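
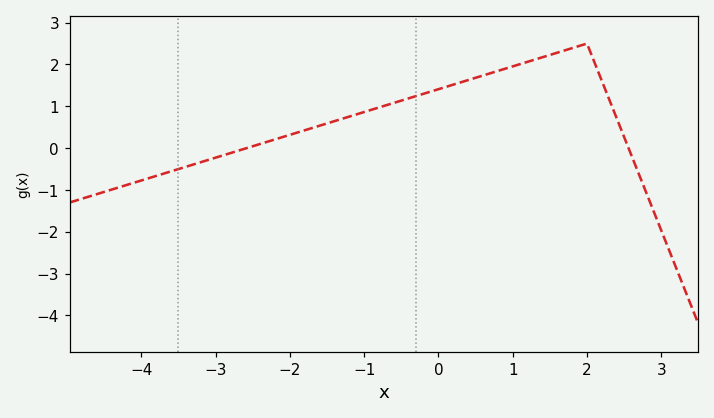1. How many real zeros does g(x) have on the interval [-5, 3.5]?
2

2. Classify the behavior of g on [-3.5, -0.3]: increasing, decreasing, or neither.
increasing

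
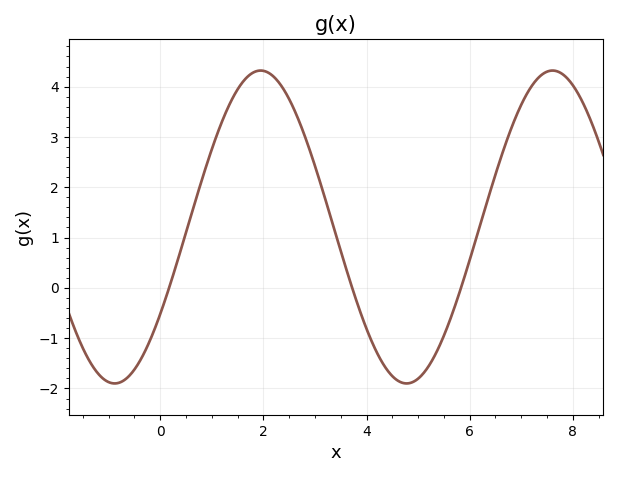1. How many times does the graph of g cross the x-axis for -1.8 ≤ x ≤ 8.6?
3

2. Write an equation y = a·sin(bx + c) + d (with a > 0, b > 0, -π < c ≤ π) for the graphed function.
y = 3.11sin(1.1x - 0.59) + 1.21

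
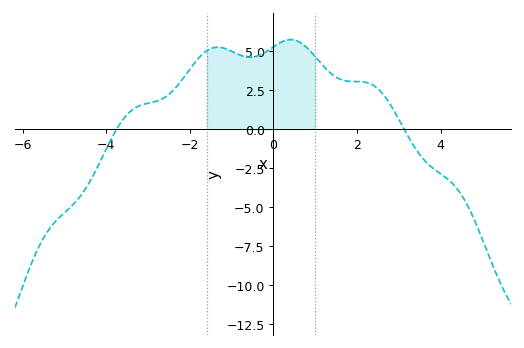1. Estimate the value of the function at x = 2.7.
2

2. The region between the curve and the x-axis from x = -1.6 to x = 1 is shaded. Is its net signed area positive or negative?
positive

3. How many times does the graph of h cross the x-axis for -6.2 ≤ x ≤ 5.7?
2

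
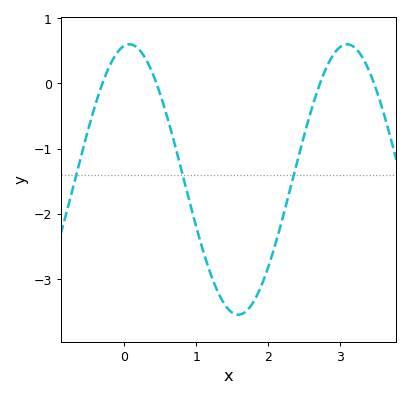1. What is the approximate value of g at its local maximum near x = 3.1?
0.6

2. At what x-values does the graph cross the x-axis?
-0.303, 0.448, 2.72, 3.47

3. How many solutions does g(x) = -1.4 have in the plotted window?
3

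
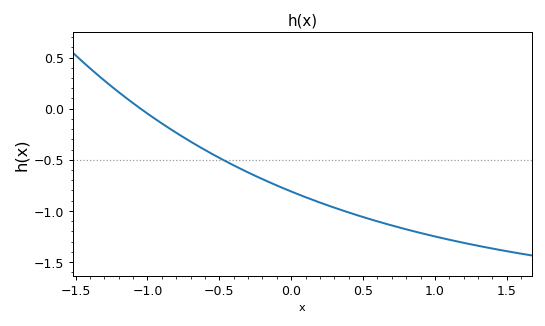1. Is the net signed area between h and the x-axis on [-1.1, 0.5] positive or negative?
negative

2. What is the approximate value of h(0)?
-0.8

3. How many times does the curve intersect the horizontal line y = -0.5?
1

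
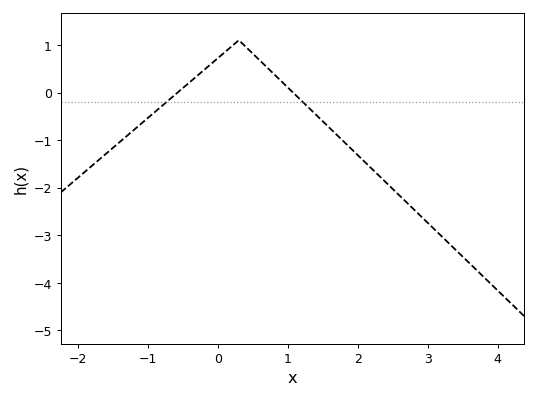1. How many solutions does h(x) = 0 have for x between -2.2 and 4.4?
2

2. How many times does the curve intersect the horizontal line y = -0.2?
2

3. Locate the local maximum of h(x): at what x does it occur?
0.301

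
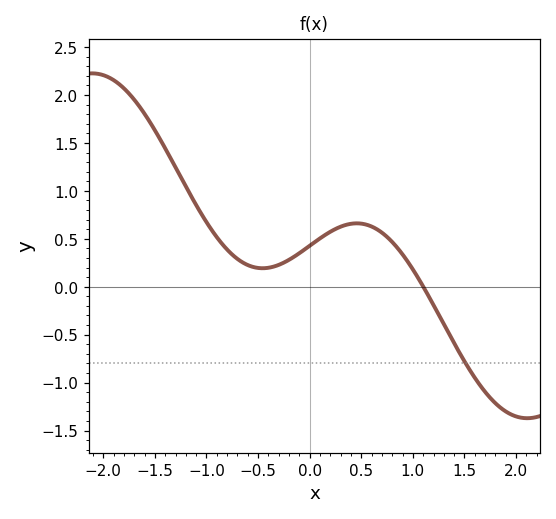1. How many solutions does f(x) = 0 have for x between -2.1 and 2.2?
1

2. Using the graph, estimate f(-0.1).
0.35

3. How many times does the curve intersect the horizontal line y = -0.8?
1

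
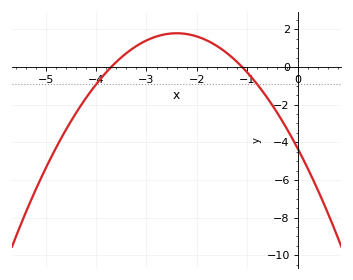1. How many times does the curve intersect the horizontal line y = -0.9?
2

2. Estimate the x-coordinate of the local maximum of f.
-2.4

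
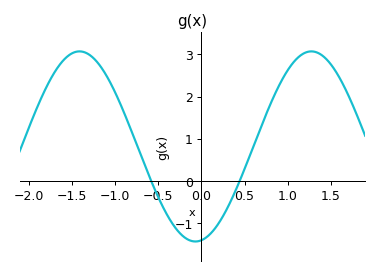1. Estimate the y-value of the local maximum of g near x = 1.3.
3.1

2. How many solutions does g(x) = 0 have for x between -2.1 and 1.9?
2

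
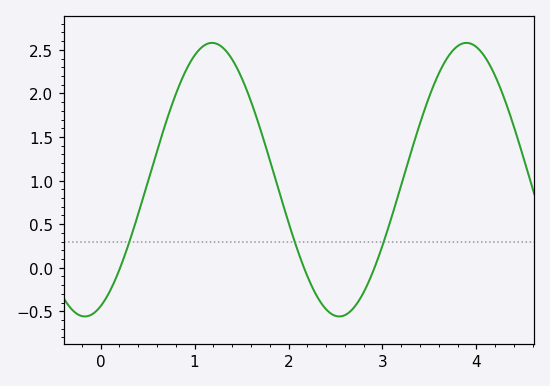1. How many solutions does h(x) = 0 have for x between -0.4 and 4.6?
3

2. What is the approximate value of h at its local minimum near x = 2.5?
-0.56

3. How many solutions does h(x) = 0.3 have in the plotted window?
3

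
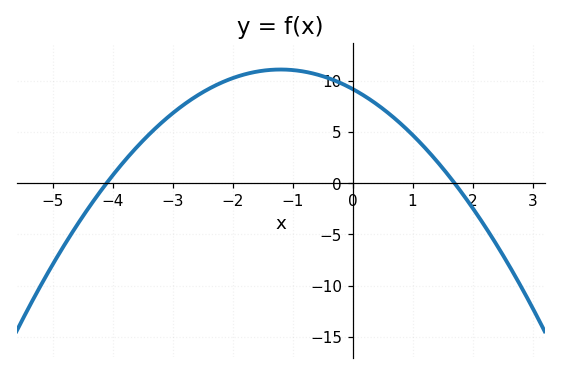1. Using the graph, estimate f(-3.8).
2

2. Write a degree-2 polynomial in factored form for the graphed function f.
y = -1.32(x + 4.1)(x - 1.7)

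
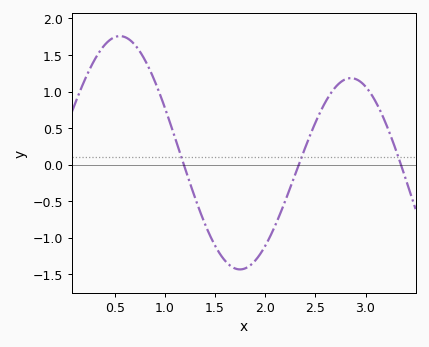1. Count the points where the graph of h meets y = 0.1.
3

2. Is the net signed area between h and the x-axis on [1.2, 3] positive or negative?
negative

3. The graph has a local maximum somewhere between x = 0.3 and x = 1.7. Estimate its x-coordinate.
0.552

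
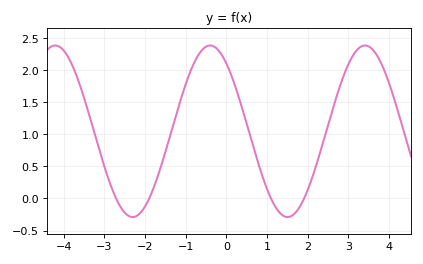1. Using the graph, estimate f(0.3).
1.59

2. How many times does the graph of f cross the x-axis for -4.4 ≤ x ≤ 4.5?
4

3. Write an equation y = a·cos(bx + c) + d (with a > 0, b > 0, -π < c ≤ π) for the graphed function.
y = 1.34cos(1.65x + 0.662) + 1.05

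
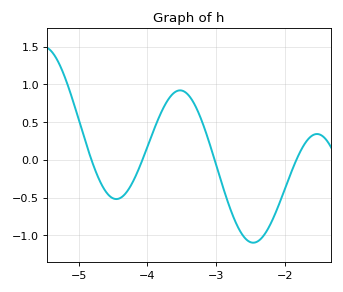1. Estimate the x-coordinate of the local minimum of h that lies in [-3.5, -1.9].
-2.5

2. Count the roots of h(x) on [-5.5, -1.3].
4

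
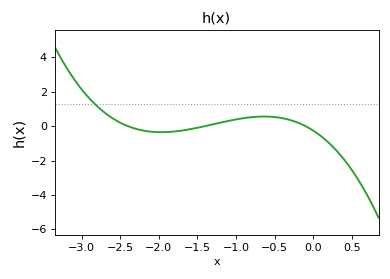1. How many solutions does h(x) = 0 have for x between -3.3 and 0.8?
3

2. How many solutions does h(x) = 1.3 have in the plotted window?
1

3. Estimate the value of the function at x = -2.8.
1.2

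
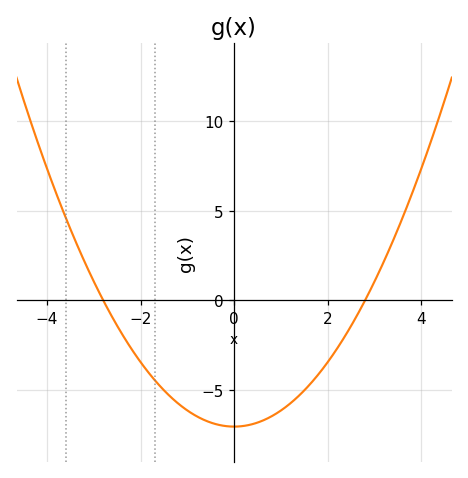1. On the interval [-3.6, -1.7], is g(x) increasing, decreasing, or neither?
decreasing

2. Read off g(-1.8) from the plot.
-4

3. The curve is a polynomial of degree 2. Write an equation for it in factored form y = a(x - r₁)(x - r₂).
y = 0.9(x + 2.8)(x - 2.8)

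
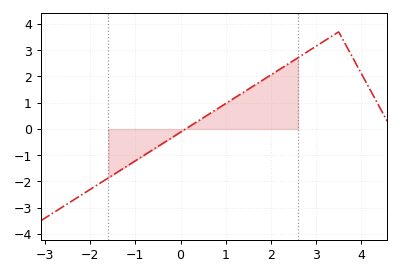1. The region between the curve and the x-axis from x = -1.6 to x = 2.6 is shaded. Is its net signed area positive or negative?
positive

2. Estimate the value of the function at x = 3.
3.15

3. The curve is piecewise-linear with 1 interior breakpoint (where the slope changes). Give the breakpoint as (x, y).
(3.5, 3.7)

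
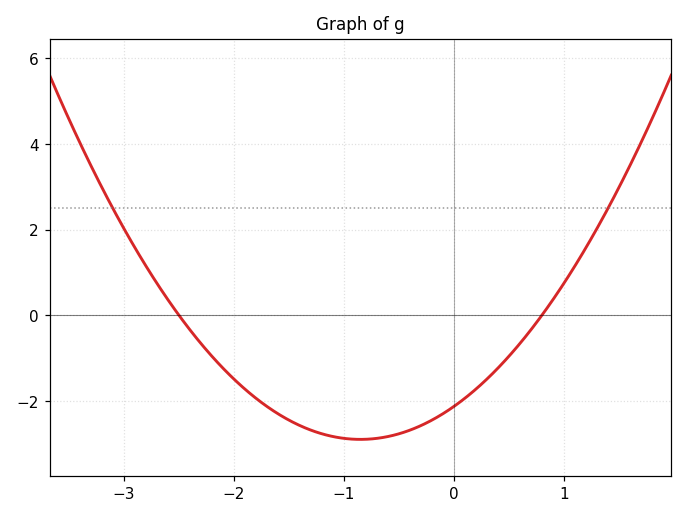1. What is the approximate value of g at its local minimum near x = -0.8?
-2.8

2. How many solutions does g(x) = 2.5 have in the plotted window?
2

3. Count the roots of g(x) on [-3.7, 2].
2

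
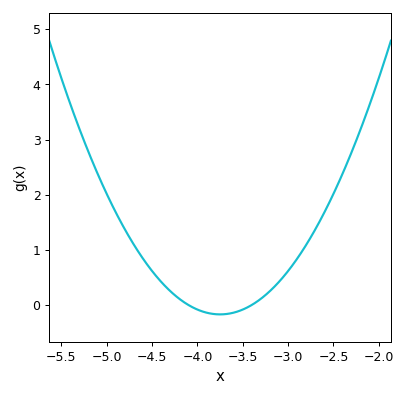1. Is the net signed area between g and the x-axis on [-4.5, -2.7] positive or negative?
positive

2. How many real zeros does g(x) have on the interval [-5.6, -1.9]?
2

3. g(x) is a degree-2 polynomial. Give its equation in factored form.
y = 1.4(x + 4.1)(x + 3.4)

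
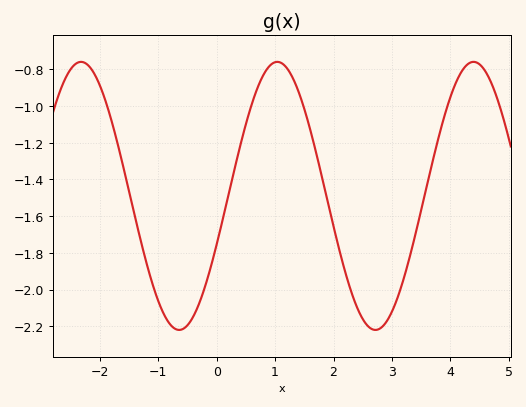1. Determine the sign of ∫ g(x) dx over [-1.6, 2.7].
negative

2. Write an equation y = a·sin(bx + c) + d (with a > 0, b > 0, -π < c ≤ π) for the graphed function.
y = 0.73sin(1.9x - 0.37) - 1.49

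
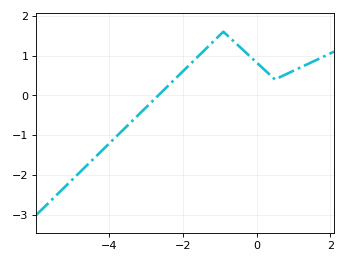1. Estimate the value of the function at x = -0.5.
1.3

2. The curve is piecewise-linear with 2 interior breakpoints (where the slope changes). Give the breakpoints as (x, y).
(-0.9, 1.6); (0.5, 0.4)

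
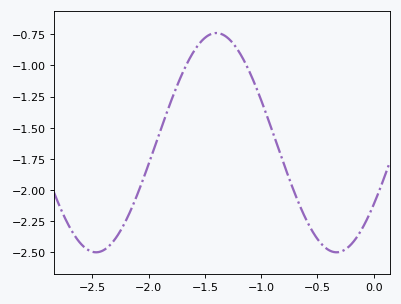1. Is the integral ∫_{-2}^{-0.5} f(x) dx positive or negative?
negative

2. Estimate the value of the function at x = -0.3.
-2.5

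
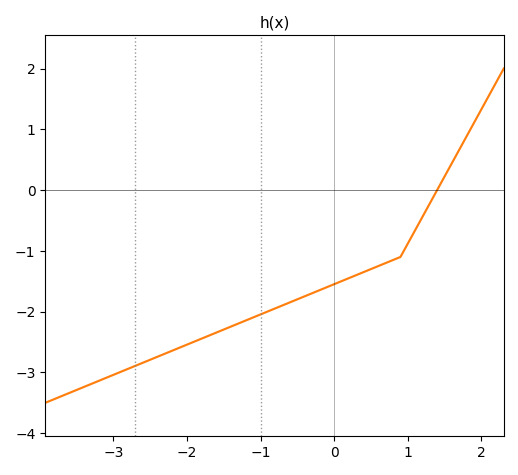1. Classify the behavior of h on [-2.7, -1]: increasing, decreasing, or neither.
increasing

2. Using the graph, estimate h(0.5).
-1.3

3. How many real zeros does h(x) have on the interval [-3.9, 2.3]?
1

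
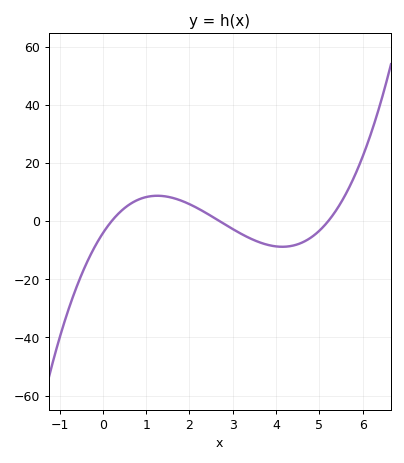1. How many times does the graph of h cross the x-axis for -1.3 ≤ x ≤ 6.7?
3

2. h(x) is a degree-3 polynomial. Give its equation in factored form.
y = 1.46(x - 0.2)(x - 2.7)(x - 5.2)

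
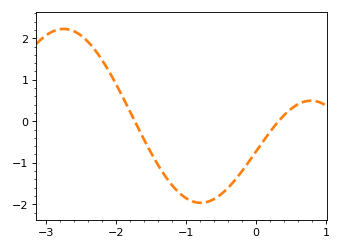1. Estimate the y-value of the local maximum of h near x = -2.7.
2.23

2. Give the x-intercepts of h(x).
-1.73, 0.324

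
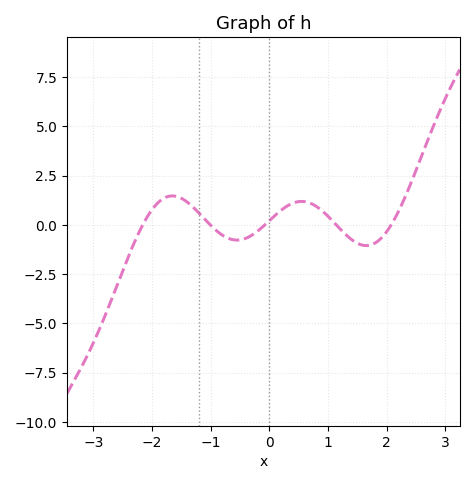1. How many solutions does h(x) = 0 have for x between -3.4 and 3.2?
5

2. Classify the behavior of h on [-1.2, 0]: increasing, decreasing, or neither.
neither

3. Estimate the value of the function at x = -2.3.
-0.881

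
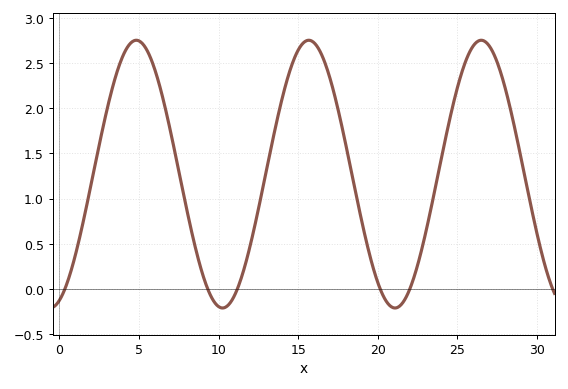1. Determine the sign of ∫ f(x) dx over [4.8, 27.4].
positive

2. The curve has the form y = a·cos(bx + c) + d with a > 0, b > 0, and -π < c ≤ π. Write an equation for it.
y = 1.48cos(0.58x - 2.8) + 1.27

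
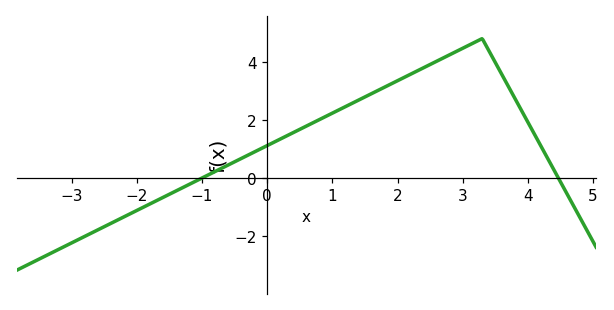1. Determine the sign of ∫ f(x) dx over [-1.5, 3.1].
positive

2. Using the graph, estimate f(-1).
-0.013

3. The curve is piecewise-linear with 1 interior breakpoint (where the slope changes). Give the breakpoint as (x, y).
(3.3, 4.8)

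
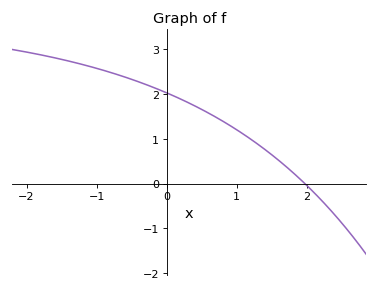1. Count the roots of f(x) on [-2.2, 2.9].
1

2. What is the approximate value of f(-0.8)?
2.49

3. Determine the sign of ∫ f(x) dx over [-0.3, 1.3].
positive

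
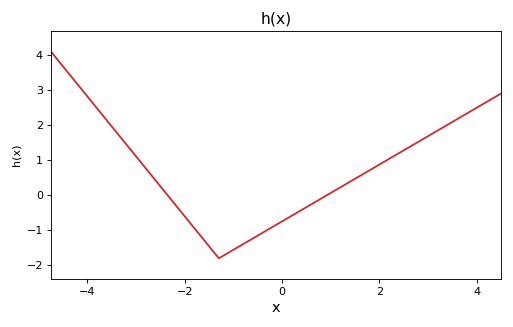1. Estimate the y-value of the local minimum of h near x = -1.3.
-1.8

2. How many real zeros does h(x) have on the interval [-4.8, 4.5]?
2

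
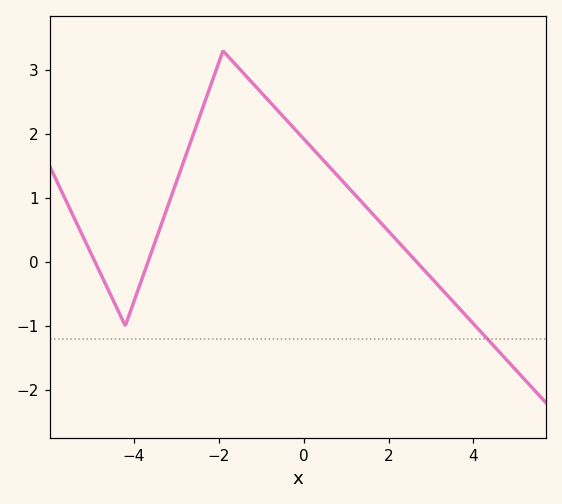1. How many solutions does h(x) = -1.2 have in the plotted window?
1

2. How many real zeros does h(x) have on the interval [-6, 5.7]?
3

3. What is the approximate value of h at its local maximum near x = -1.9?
3.3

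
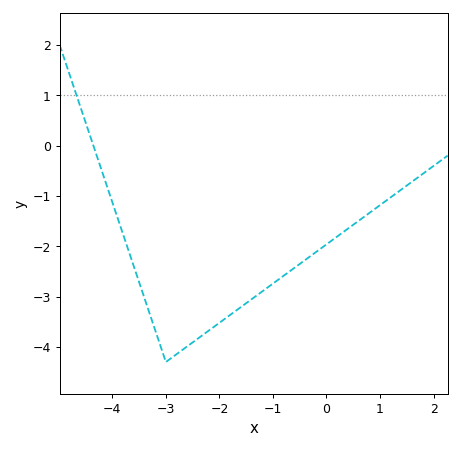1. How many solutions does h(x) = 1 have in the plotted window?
1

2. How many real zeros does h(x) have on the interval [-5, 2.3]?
1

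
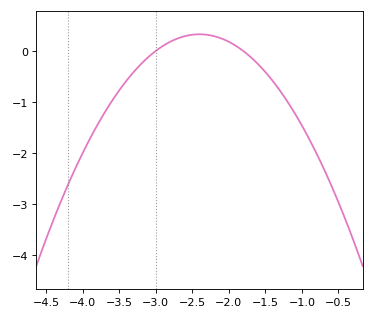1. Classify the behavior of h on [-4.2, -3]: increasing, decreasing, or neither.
increasing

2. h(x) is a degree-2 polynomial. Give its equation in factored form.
y = -0.91(x + 3)(x + 1.8)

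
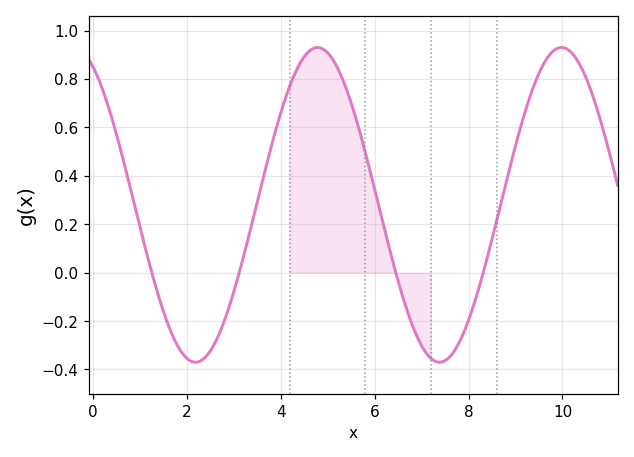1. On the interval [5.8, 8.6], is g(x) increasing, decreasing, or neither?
neither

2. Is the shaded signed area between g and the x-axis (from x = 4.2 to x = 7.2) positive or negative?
positive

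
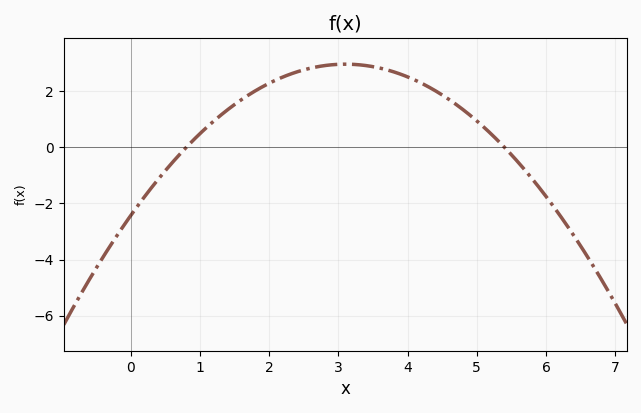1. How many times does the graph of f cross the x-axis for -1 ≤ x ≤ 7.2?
2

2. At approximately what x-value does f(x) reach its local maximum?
3.1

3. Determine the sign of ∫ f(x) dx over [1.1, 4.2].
positive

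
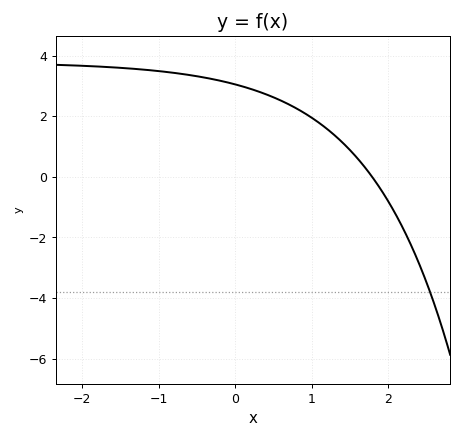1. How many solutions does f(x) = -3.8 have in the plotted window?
1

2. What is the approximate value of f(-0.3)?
3.2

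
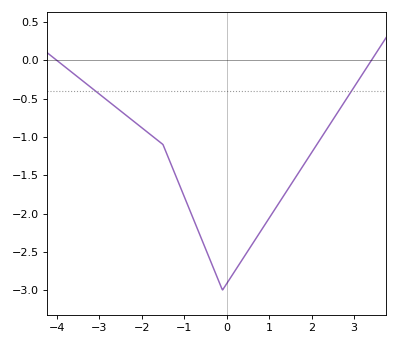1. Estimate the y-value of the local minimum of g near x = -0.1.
-3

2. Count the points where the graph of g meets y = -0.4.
2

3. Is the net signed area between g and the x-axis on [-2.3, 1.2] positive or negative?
negative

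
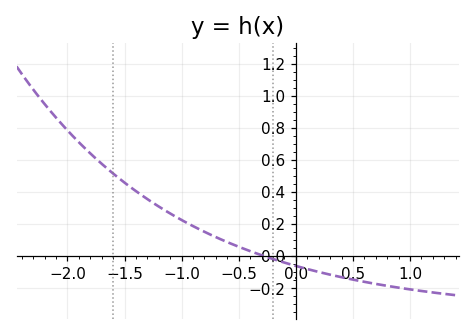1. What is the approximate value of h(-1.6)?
0.52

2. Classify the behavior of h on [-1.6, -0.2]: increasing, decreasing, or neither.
decreasing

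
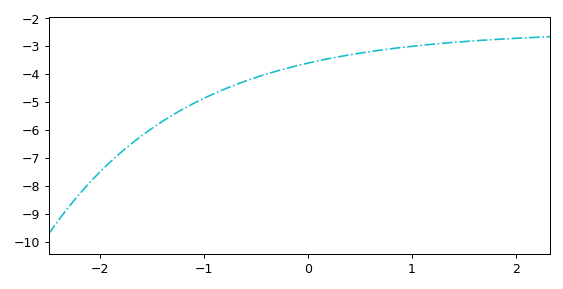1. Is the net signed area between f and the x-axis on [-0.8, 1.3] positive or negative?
negative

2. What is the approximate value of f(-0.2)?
-3.8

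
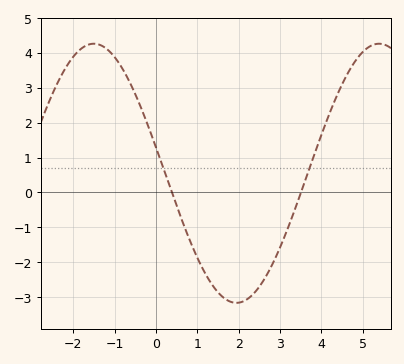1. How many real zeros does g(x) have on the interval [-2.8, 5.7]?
2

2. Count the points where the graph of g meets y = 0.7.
2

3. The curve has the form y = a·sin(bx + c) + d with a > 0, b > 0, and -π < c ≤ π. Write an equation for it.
y = 3.71sin(0.91x + 2.94) + 0.55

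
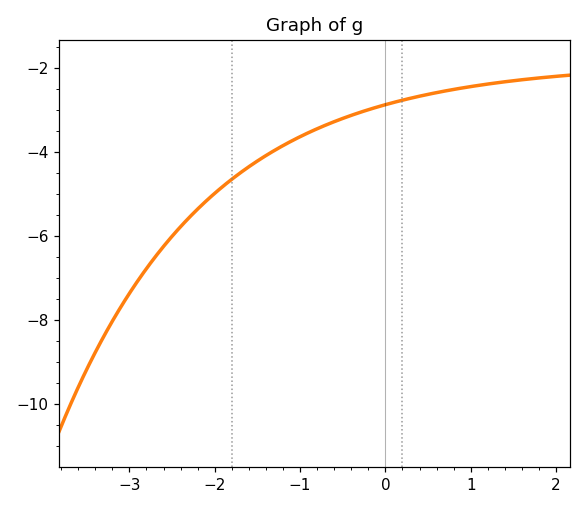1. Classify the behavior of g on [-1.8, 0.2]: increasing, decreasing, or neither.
increasing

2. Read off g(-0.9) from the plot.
-3.6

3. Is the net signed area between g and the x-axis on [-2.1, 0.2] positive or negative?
negative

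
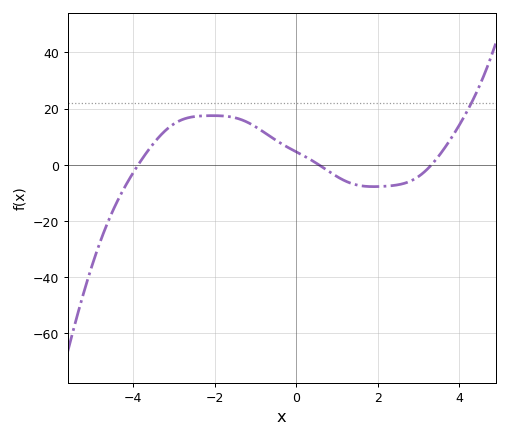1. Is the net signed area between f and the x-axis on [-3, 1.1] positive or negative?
positive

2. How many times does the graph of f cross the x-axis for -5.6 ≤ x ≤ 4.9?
3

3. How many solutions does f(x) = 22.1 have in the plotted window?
1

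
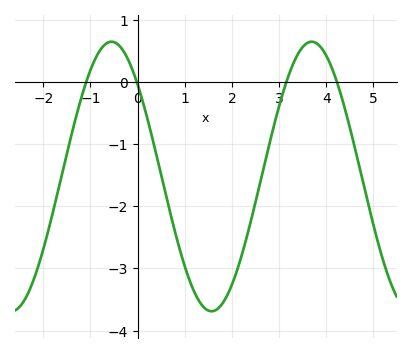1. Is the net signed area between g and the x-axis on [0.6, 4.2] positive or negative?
negative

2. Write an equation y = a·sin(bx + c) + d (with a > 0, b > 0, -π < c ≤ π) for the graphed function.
y = 2.17sin(1.48x + 2.39) - 1.52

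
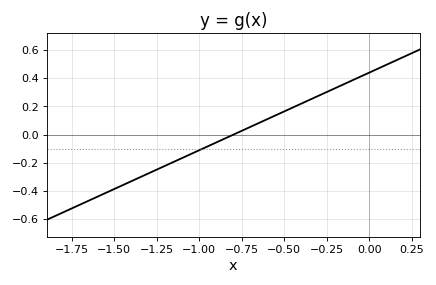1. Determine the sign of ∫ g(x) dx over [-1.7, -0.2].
negative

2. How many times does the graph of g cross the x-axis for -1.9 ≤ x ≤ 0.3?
1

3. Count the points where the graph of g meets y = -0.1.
1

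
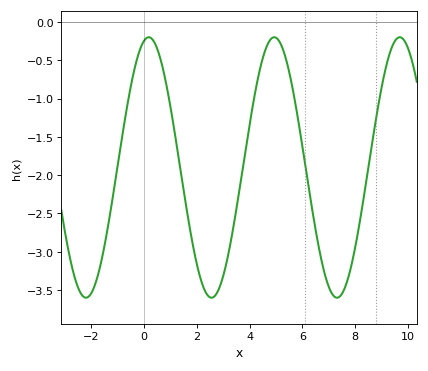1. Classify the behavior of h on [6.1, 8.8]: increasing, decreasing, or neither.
neither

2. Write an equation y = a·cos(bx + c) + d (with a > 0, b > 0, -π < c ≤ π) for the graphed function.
y = 1.7cos(1.32x - 0.23) - 1.9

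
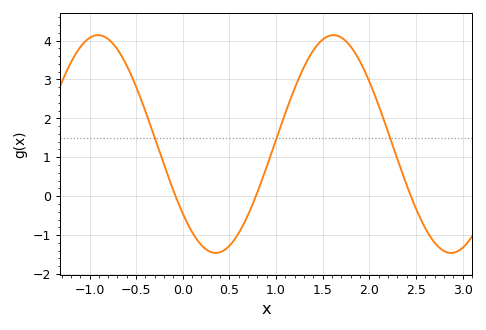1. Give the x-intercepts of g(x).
-0.077, 0.784, 2.45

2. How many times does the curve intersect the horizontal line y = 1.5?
3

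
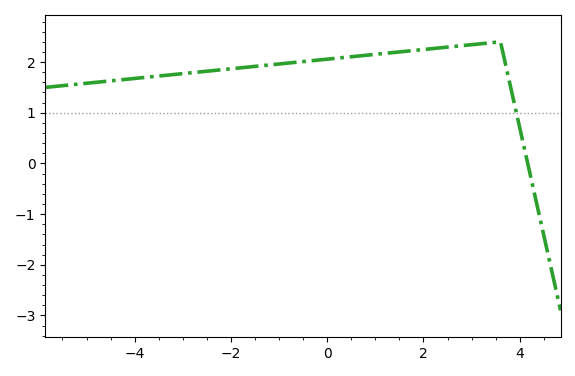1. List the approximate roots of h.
4.17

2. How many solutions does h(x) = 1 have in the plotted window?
1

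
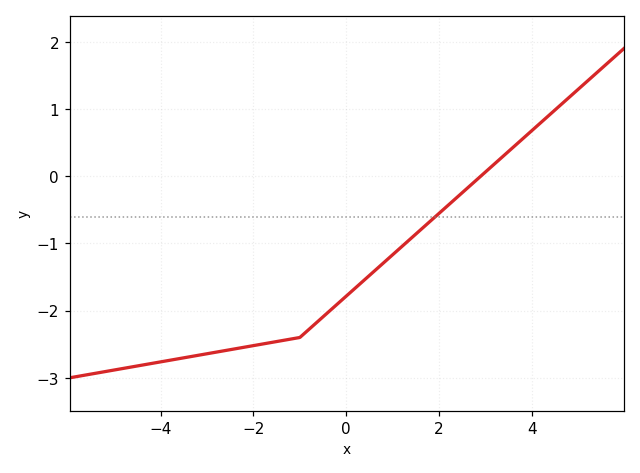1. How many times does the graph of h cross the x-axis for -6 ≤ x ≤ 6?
1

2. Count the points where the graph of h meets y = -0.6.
1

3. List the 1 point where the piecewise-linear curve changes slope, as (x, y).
(-1, -2.4)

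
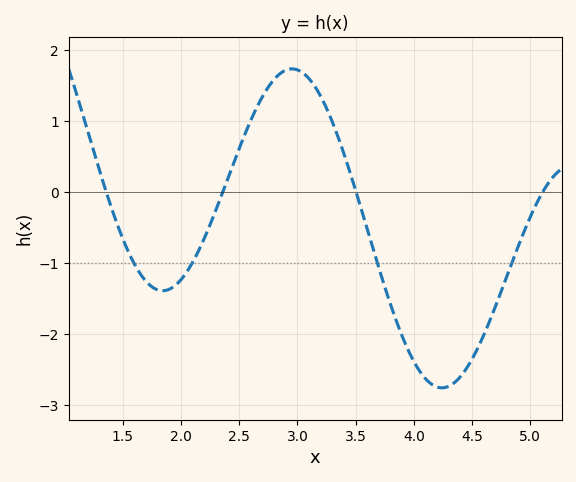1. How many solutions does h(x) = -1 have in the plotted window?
4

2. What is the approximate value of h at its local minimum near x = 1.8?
-1.39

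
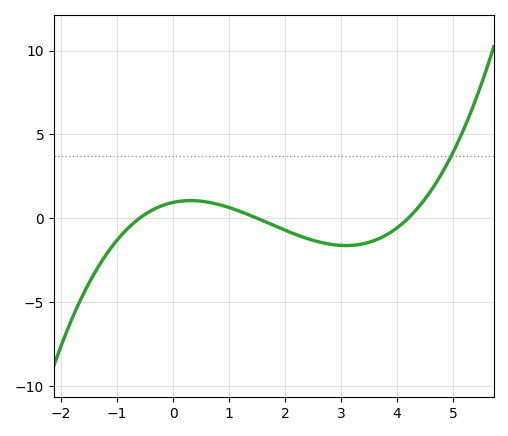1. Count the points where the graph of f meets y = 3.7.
1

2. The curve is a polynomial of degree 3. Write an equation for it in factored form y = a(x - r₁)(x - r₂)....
y = 0.25(x + 0.6)(x - 1.5)(x - 4.2)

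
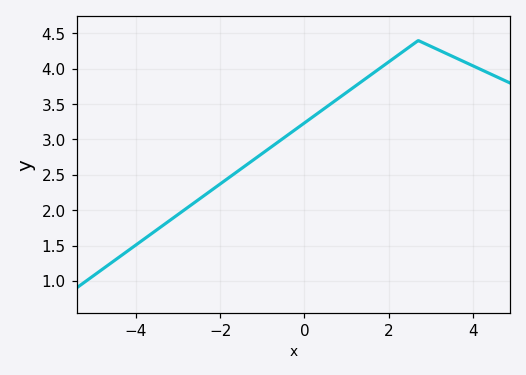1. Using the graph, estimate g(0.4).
3.4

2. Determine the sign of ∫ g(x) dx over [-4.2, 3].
positive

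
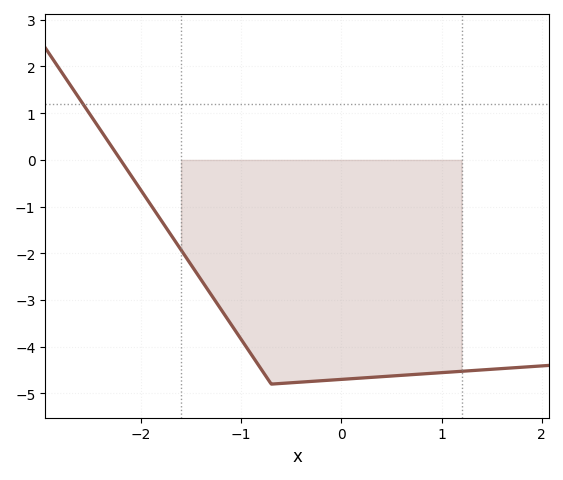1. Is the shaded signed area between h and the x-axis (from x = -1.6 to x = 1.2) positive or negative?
negative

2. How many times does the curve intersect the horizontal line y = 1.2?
1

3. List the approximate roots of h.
-2.2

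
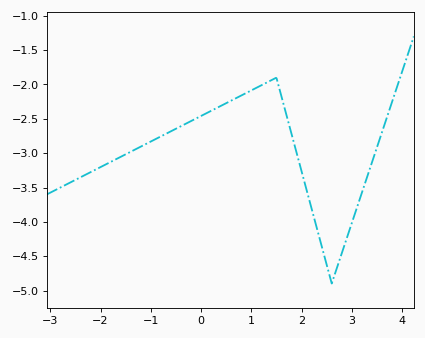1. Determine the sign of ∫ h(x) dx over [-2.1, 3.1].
negative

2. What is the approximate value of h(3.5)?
-2.9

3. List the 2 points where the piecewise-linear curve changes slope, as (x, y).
(1.5, -1.9); (2.6, -4.9)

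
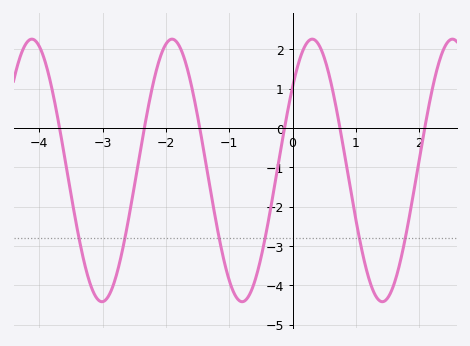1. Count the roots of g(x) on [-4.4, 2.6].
6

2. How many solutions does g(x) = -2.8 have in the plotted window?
6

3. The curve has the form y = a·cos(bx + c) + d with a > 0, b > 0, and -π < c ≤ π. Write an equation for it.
y = 3.34cos(2.8x - 0.88) - 1.08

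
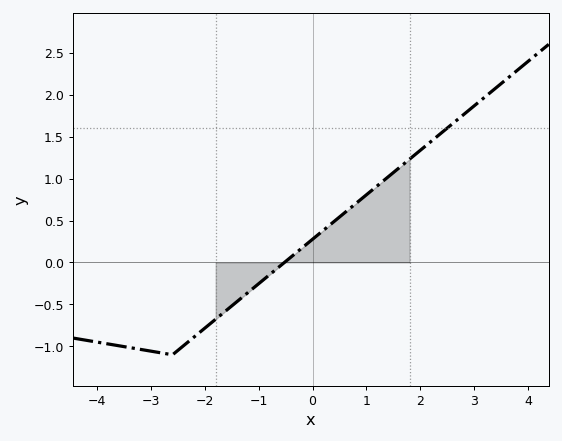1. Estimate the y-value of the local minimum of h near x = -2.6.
-1.1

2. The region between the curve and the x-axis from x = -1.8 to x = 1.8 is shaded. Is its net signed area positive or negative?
positive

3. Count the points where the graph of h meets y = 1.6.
1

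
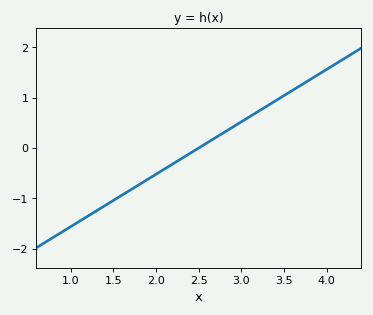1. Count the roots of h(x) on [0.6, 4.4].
1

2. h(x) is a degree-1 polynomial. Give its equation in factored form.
y = 1.04(x - 2.5)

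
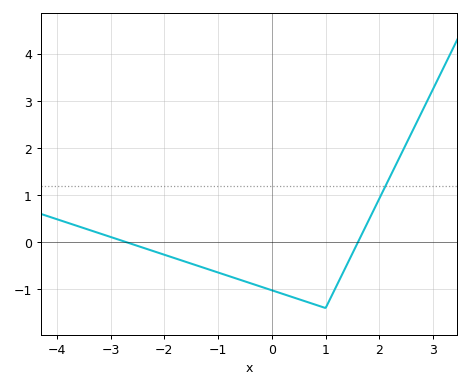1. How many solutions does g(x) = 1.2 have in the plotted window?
1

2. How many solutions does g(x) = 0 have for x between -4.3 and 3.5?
2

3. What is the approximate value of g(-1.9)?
-0.3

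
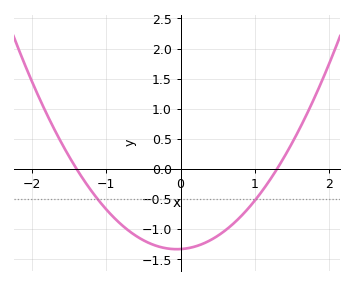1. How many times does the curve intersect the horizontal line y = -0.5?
2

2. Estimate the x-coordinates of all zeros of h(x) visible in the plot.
-1.4, 1.3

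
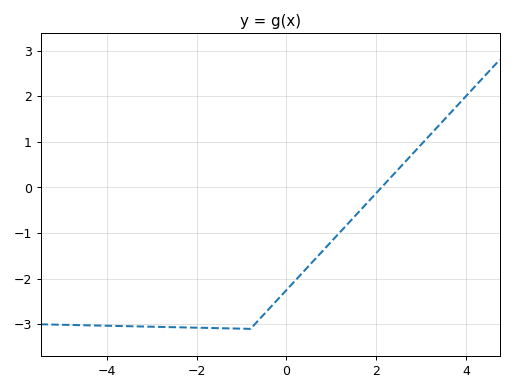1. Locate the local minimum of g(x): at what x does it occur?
-0.802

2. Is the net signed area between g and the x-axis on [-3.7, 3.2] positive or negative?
negative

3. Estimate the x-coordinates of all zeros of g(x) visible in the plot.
2.11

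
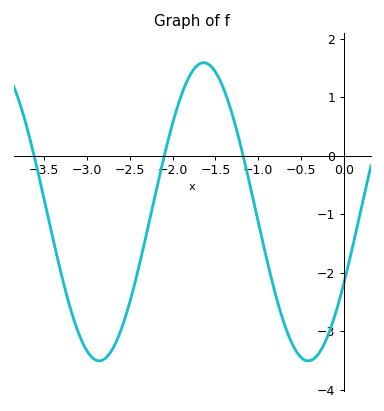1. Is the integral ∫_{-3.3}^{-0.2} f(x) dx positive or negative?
negative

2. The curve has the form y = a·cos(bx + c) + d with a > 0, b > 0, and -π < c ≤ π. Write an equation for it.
y = 2.55cos(2.6x - 2.1) - 0.96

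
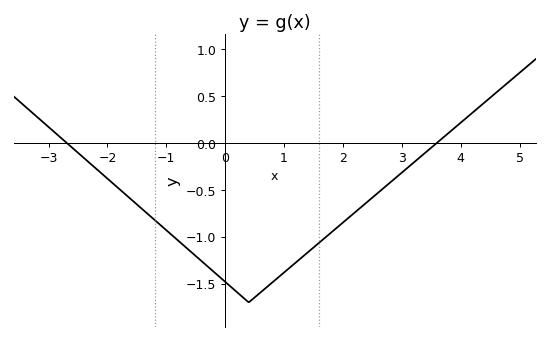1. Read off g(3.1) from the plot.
-0.25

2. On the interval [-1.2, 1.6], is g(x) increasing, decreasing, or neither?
neither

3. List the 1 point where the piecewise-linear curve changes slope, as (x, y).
(0.4, -1.7)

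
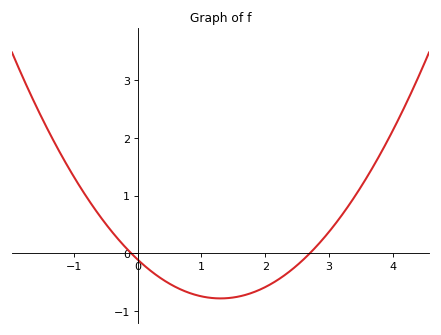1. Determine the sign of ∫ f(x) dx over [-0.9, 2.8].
negative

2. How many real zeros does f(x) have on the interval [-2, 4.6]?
2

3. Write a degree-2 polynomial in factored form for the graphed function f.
y = 0.4(x + 0.1)(x - 2.7)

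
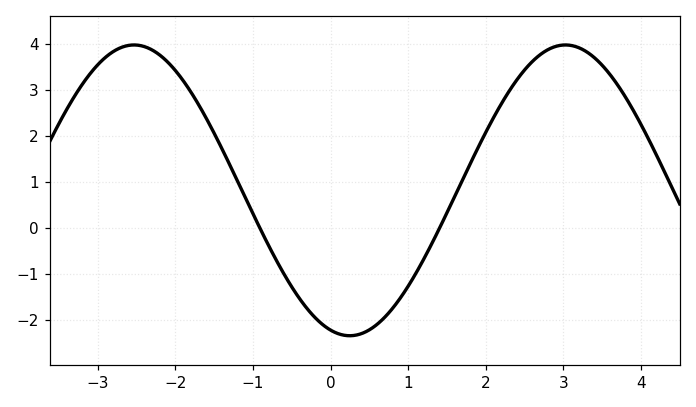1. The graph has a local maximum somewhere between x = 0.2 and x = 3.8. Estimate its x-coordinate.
3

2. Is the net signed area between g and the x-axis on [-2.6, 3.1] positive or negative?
positive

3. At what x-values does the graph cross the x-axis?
-1, 1.4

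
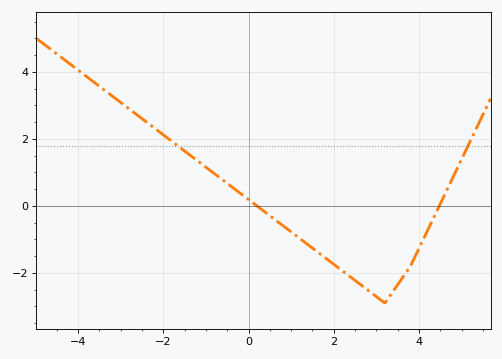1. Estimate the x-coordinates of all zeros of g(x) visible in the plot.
0.196, 4.48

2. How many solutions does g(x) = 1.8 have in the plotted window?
2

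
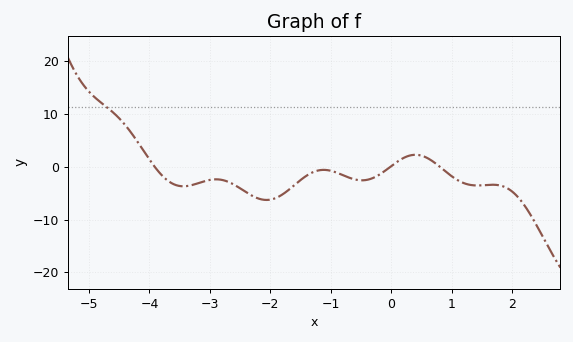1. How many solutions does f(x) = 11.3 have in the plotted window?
1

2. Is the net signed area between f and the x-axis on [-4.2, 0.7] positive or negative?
negative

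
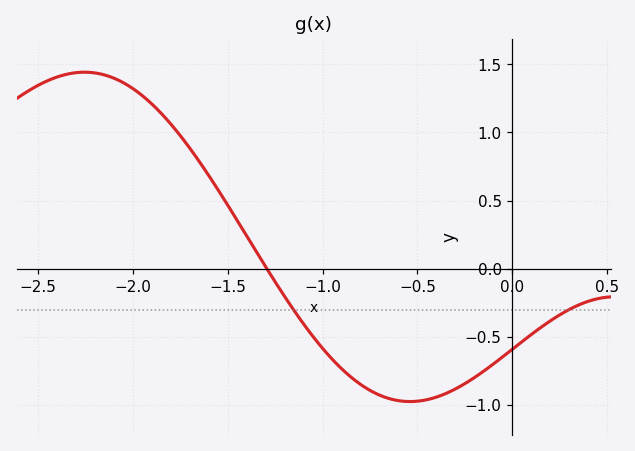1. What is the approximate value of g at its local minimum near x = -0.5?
-0.974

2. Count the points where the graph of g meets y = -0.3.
2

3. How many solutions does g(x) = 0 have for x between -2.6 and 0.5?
1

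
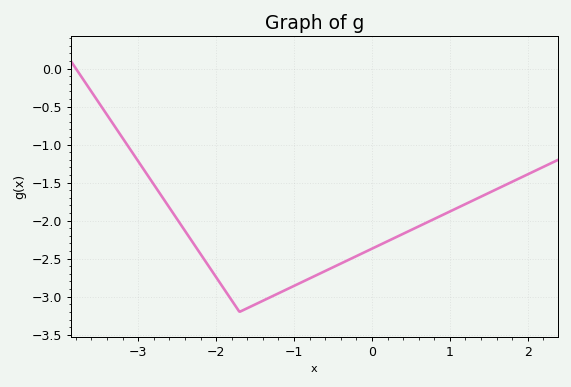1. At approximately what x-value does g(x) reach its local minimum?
-1.7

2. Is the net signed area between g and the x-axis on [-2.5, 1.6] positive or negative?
negative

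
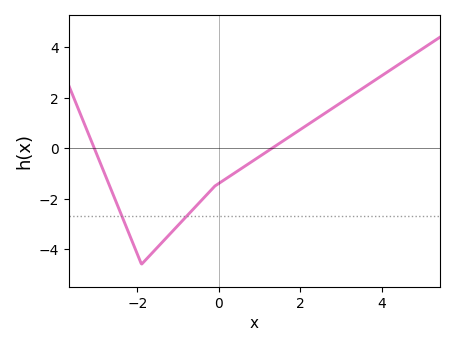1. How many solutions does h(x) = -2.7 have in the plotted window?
2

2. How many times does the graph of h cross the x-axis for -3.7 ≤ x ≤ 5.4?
2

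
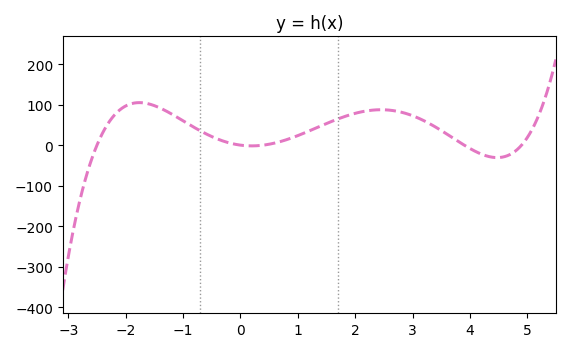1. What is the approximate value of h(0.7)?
10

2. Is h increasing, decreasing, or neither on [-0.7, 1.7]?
neither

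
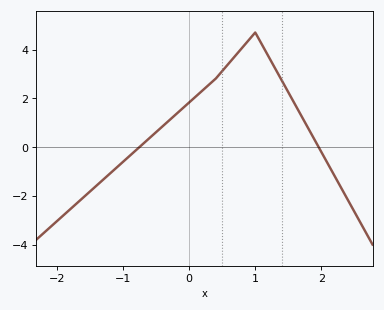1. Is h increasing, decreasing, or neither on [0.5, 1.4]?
neither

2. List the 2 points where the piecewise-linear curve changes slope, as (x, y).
(0.4, 2.8); (1, 4.7)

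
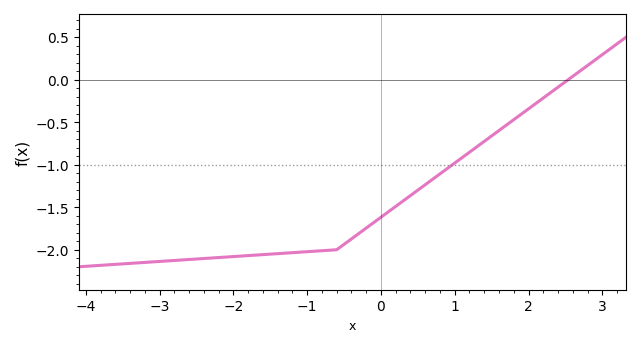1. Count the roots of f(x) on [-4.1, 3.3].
1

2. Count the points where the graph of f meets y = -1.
1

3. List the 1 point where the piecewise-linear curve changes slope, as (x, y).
(-0.6, -2)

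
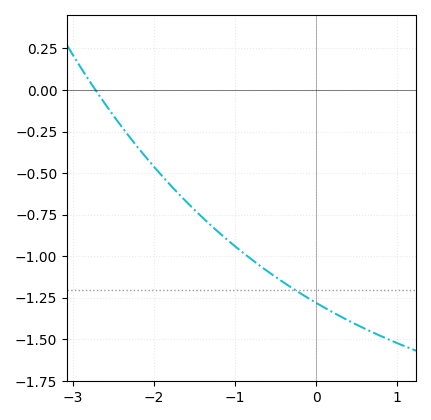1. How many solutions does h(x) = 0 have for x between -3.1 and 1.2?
1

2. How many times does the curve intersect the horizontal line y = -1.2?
1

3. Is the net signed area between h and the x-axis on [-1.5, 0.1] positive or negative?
negative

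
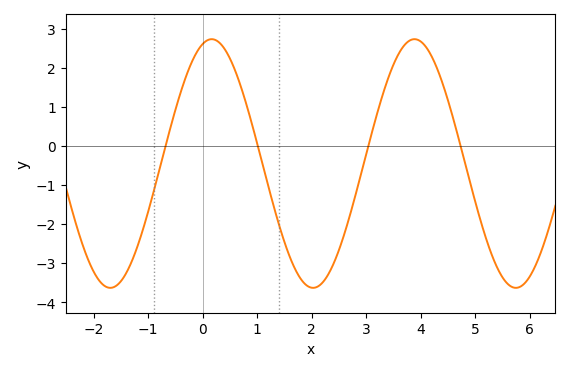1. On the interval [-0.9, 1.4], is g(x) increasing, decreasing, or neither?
neither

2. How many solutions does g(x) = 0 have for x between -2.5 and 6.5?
4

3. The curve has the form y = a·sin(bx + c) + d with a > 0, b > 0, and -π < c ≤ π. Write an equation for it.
y = 3.18sin(1.7x + 1.3) - 0.45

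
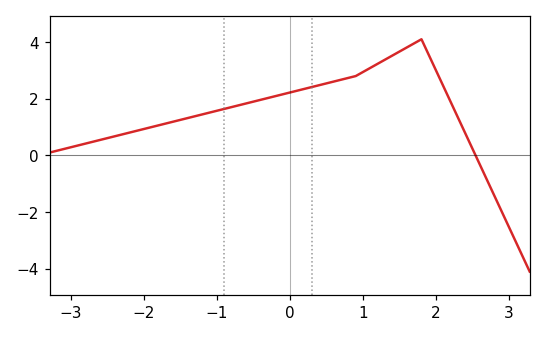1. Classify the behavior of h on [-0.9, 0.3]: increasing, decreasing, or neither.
increasing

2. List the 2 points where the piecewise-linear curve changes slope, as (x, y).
(0.9, 2.8); (1.8, 4.1)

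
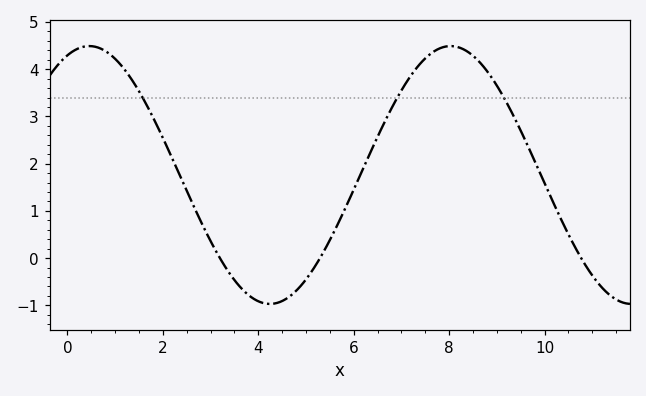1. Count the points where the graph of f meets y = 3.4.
3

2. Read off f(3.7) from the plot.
-0.696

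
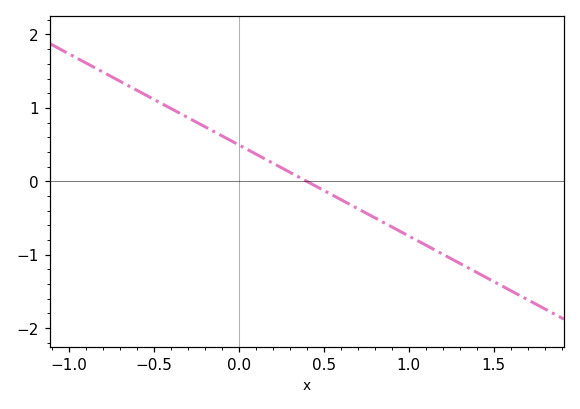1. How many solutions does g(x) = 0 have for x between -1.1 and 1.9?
1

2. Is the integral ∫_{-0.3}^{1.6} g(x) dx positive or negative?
negative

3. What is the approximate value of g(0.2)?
0.2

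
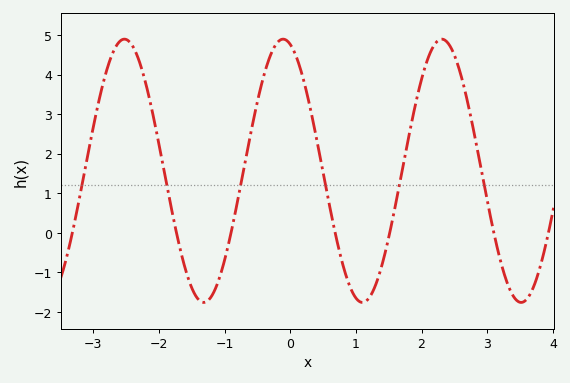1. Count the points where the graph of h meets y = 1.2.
6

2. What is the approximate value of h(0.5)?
1.5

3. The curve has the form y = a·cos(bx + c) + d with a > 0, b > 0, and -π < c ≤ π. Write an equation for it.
y = 3.33cos(2.6x + 0.28) + 1.57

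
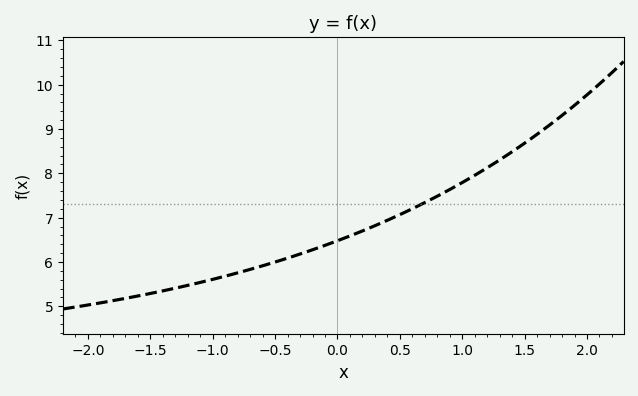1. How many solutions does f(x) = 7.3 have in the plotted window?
1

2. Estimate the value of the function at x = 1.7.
9.09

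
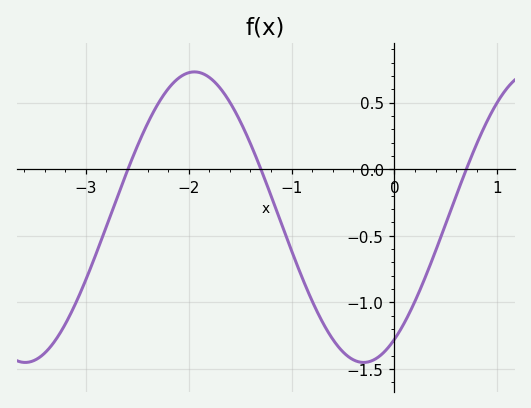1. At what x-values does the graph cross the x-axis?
-2.6, -1.3, 0.7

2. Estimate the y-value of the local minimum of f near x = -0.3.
-1.45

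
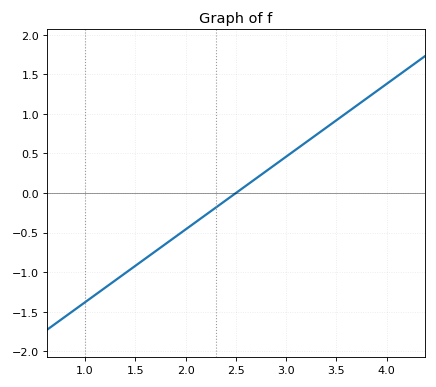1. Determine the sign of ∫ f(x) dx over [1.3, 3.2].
negative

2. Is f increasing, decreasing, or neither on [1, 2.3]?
increasing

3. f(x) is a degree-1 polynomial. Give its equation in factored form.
y = 0.92(x - 2.5)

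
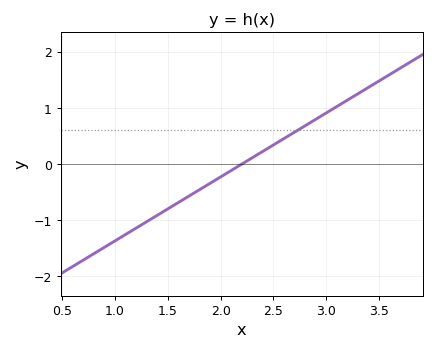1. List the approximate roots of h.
2.2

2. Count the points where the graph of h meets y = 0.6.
1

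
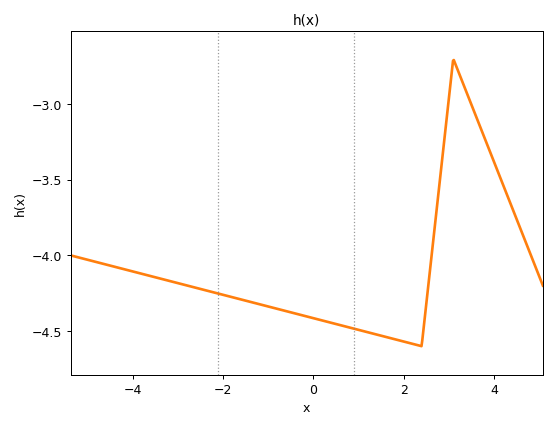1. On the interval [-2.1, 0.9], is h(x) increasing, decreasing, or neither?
decreasing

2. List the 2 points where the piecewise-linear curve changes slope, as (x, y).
(2.4, -4.6); (3.1, -2.7)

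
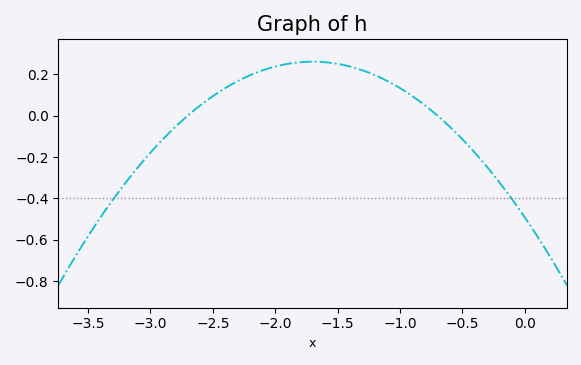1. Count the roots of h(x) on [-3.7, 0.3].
2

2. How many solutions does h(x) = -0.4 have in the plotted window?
2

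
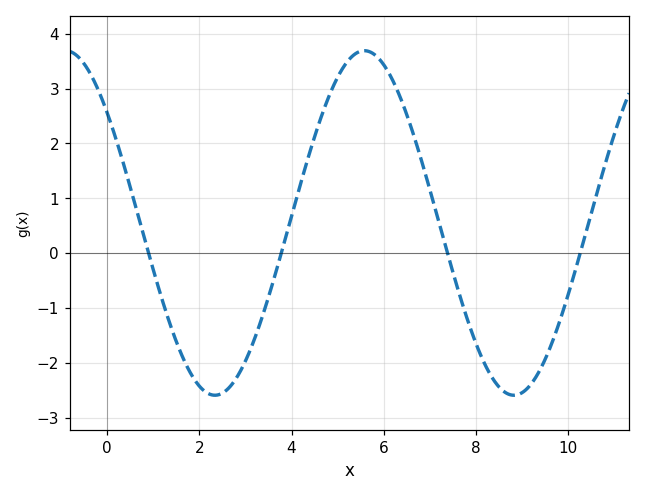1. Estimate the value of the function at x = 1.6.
-1.8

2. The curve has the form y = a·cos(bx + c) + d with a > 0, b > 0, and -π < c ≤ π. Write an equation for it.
y = 3.14cos(0.97x + 0.87) + 0.55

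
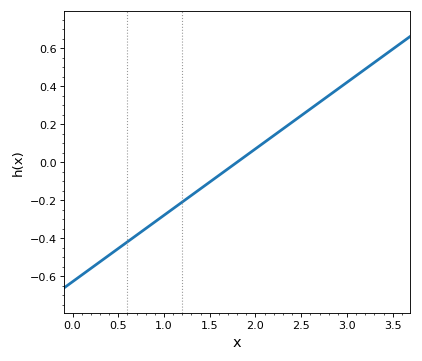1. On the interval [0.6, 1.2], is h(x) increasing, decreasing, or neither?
increasing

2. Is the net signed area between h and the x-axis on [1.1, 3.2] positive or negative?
positive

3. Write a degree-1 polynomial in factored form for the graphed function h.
y = 0.35(x - 1.8)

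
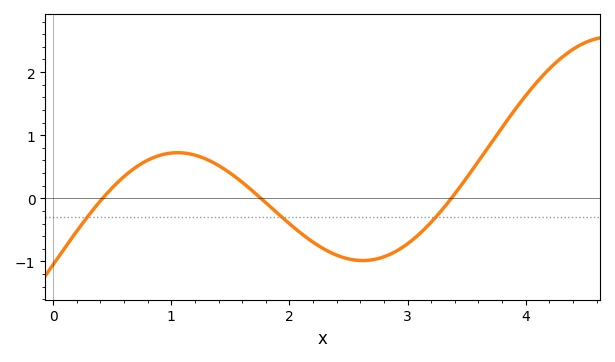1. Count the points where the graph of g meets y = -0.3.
3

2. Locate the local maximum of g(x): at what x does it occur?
1.1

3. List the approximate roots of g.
0.4, 1.8, 3.4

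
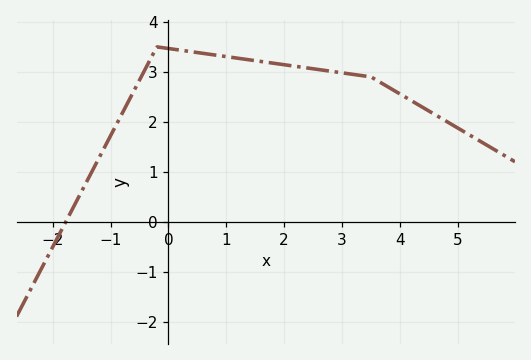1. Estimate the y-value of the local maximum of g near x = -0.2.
3.5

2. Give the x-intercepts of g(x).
-1.8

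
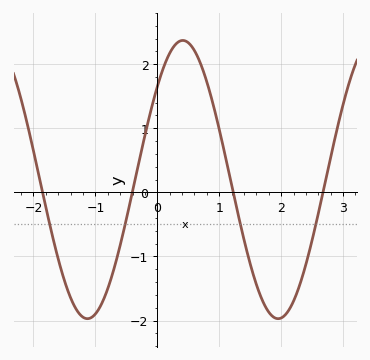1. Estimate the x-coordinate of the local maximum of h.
0.41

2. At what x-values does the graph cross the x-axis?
-1.85, -0.404, 1.23, 2.68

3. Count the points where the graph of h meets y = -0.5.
4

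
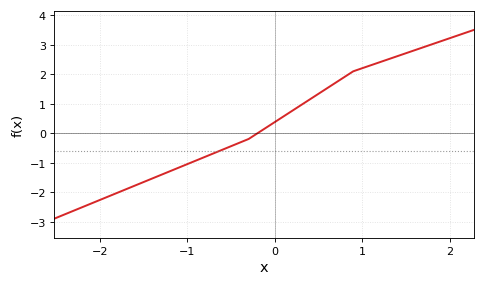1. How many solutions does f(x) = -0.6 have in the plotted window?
1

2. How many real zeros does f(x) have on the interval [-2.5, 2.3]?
1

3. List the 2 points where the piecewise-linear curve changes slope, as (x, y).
(-0.3, -0.2); (0.9, 2.1)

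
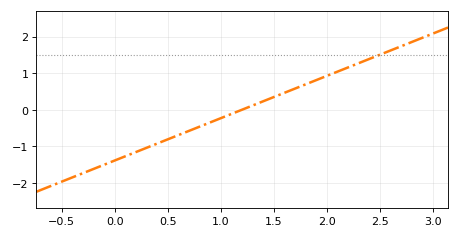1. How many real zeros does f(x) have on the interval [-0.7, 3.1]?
1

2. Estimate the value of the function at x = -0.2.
-1.6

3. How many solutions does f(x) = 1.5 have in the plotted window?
1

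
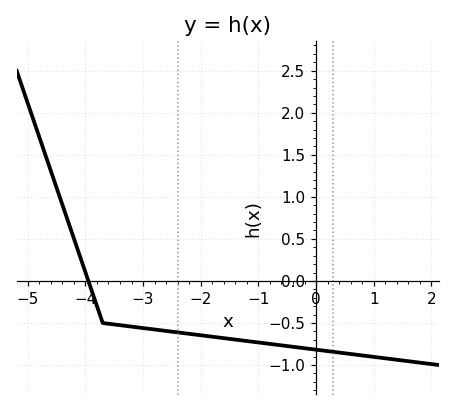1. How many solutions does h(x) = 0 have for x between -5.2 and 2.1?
1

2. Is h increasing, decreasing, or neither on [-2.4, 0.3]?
decreasing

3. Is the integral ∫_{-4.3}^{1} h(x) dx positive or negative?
negative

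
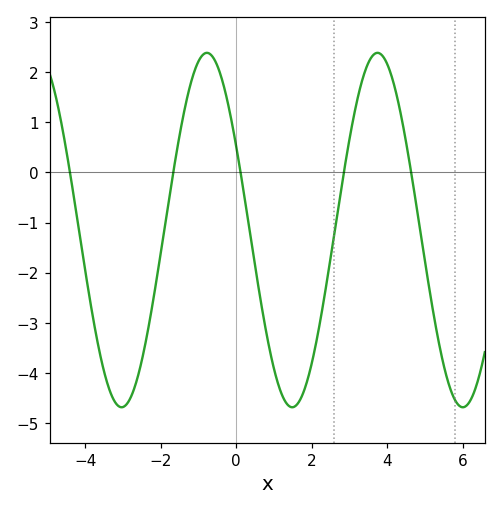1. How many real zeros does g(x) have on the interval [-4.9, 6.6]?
5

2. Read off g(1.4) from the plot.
-4.7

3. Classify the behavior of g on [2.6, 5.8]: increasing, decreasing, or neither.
neither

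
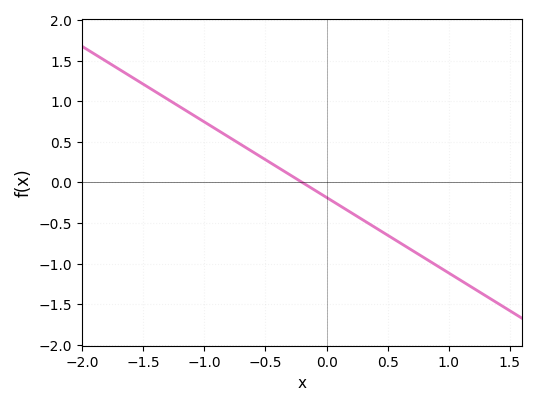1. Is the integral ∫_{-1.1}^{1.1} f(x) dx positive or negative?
negative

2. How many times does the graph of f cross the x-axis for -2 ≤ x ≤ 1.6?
1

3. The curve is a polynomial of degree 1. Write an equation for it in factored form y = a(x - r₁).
y = -0.93(x + 0.2)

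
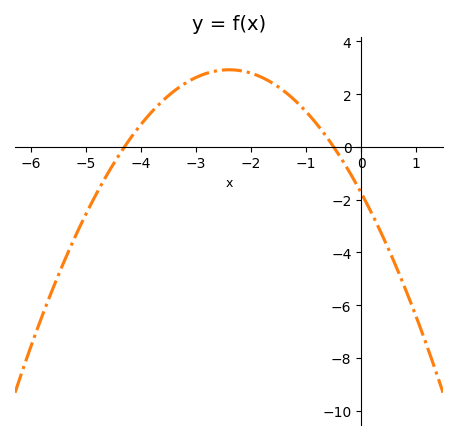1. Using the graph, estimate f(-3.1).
2.6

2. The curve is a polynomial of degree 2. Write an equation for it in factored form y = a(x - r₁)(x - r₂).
y = -0.81(x + 4.3)(x + 0.5)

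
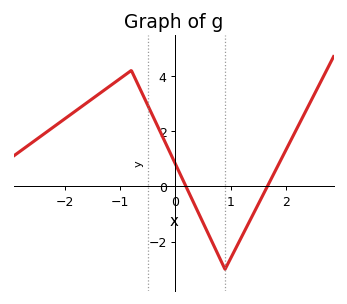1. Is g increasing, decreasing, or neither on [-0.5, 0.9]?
decreasing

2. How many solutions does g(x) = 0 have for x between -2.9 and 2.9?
2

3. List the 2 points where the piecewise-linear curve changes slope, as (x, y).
(-0.8, 4.2); (0.9, -3)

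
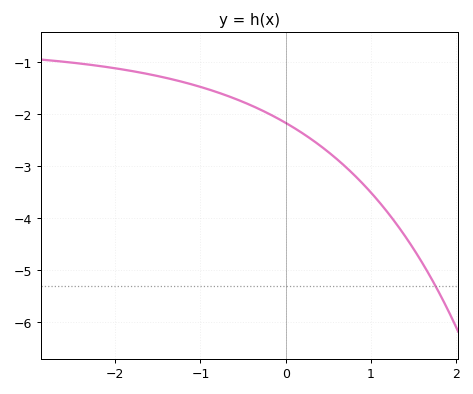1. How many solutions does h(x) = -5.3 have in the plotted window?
1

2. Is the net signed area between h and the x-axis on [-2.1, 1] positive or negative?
negative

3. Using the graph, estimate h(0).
-2.2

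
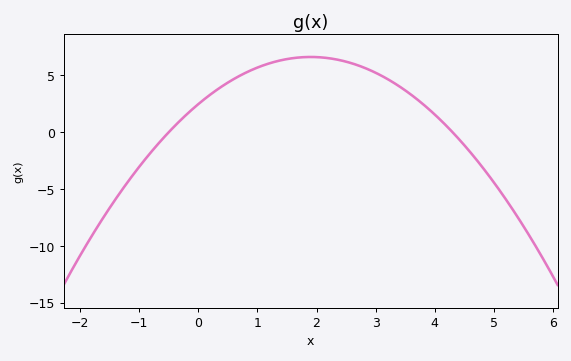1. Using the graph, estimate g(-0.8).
-1.76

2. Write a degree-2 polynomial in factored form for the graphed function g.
y = -1.15(x + 0.5)(x - 4.3)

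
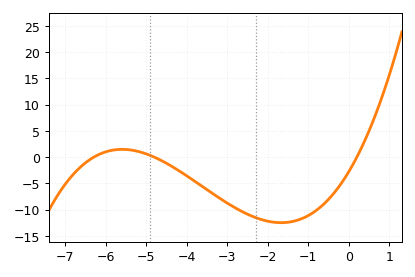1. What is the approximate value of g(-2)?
-12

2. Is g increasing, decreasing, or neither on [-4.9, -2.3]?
decreasing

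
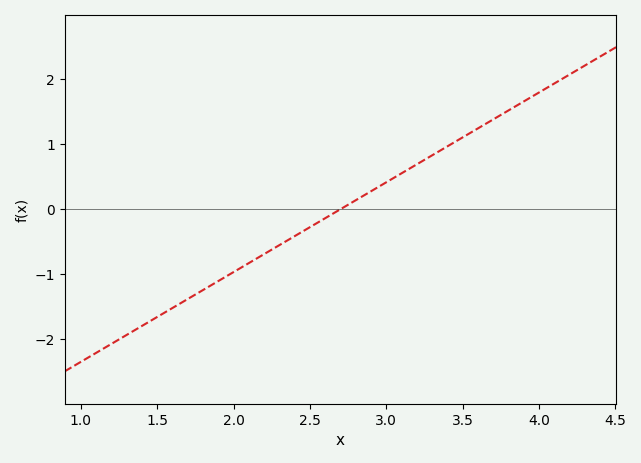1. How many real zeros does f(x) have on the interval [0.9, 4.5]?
1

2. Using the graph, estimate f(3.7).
1.38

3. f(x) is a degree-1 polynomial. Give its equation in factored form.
y = 1.38(x - 2.7)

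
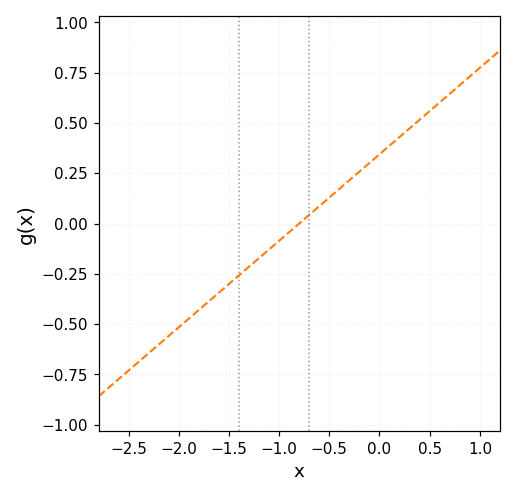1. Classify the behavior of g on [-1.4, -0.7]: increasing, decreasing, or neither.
increasing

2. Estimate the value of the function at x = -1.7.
-0.38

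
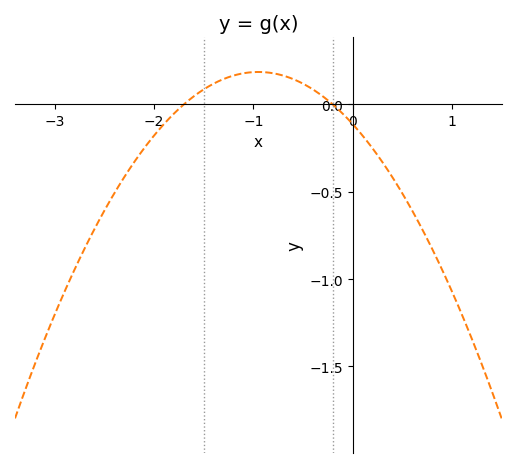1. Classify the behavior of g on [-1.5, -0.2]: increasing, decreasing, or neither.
neither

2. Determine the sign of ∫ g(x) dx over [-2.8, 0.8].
negative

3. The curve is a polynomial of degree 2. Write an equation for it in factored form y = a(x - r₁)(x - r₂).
y = -0.33(x + 1.7)(x + 0.2)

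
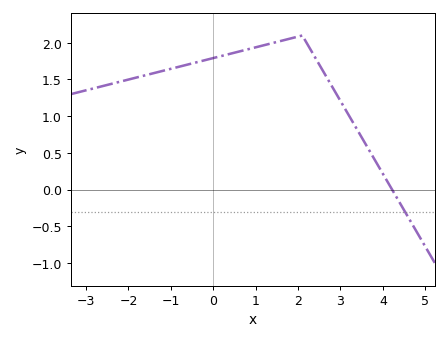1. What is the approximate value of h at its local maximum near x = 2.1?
2.1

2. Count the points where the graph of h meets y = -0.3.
1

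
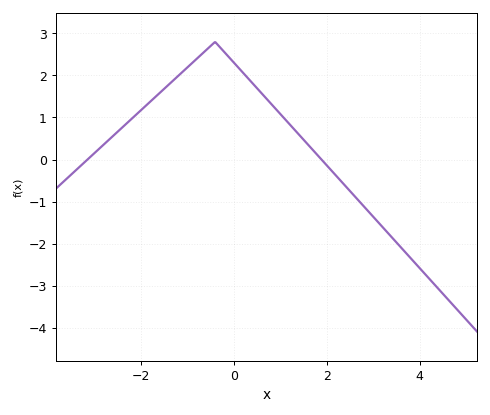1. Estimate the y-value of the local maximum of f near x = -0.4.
2.8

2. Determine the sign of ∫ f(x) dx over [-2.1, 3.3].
positive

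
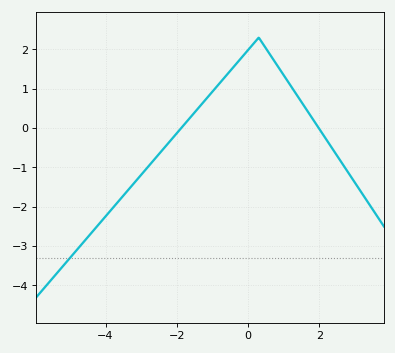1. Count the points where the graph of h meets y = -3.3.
1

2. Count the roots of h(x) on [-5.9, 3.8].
2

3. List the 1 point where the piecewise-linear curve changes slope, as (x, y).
(0.3, 2.3)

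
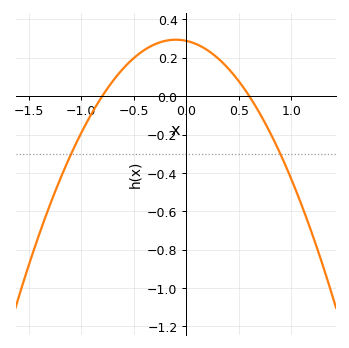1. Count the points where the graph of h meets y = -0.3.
2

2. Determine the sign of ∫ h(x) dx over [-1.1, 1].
positive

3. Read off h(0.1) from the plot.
0.27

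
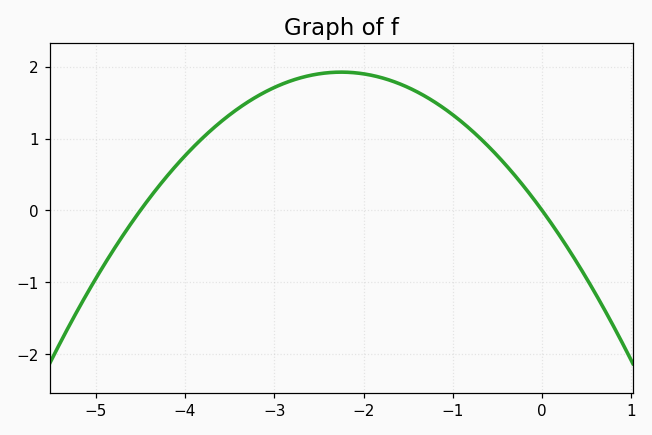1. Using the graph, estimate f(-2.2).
1.9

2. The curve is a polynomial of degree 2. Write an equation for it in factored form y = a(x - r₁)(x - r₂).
y = -0.38(x + 4.5)(x - 0)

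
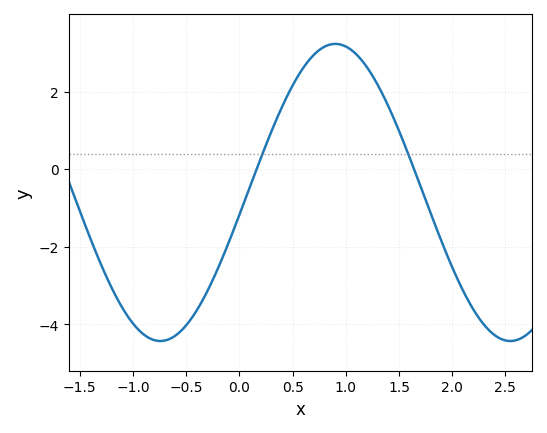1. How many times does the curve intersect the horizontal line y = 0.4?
2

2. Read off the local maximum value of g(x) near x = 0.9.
3.23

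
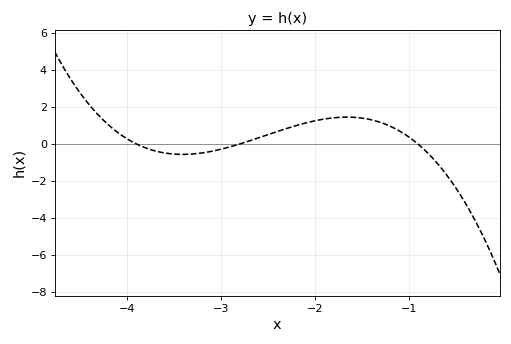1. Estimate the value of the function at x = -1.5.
1.4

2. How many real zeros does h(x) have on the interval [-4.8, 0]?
3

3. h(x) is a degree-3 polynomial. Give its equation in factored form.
y = -0.75(x + 3.9)(x + 2.8)(x + 0.9)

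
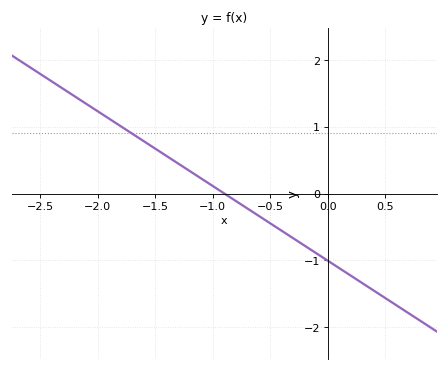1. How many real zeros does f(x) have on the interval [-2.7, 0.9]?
1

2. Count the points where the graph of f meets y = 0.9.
1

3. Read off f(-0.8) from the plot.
-0.112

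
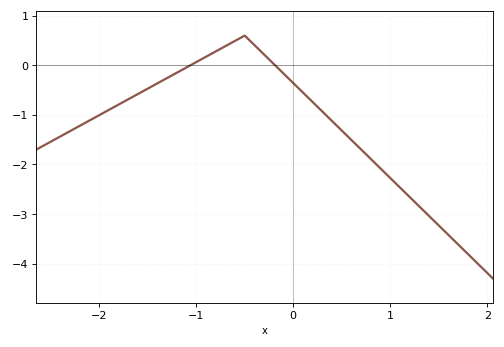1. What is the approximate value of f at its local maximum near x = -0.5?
0.6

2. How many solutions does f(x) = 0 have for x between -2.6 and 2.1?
2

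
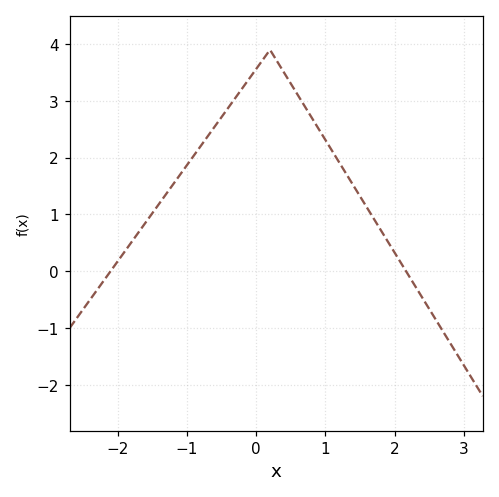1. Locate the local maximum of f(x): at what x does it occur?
0.2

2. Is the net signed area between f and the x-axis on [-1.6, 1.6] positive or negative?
positive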